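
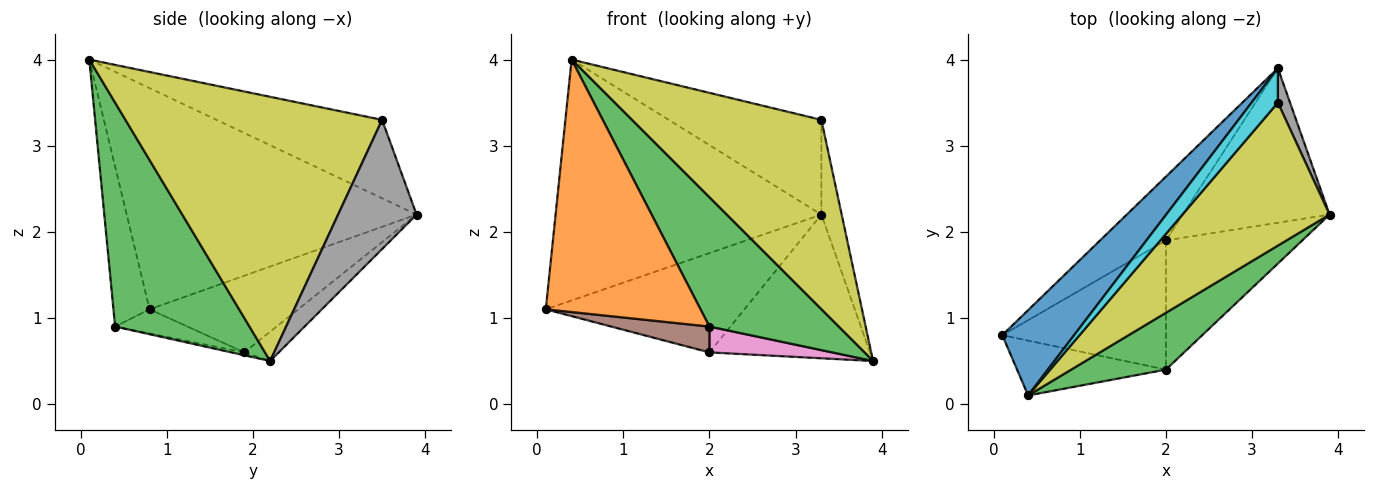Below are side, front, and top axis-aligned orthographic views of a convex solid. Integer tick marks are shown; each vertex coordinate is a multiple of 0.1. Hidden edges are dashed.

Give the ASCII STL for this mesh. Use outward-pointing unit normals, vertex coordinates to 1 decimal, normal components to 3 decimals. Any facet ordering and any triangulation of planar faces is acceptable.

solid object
 facet normal -0.717 0.657 0.233
  outer loop
   vertex 0.4 0.1 4.0
   vertex 3.3 3.9 2.2
   vertex 0.1 0.8 1.1
  endloop
 endfacet
 facet normal -0.222 -0.953 -0.207
  outer loop
   vertex 2.0 0.4 0.9
   vertex 0.4 0.1 4.0
   vertex 0.1 0.8 1.1
  endloop
 endfacet
 facet normal 0.689 -0.663 0.292
  outer loop
   vertex 2.0 0.4 0.9
   vertex 3.9 2.2 0.5
   vertex 0.4 0.1 4.0
  endloop
 endfacet
 facet normal -0.533 0.712 -0.457
  outer loop
   vertex 2.0 1.9 0.6
   vertex 0.1 0.8 1.1
   vertex 3.3 3.9 2.2
  endloop
 endfacet
 facet normal -0.145 0.674 -0.725
  outer loop
   vertex 2.0 1.9 0.6
   vertex 3.3 3.9 2.2
   vertex 3.9 2.2 0.5
  endloop
 endfacet
 facet normal -0.143 -0.194 -0.970
  outer loop
   vertex 2.0 1.9 0.6
   vertex 2.0 0.4 0.9
   vertex 0.1 0.8 1.1
  endloop
 endfacet
 facet normal -0.021 -0.196 -0.980
  outer loop
   vertex 2.0 1.9 0.6
   vertex 3.9 2.2 0.5
   vertex 2.0 0.4 0.9
  endloop
 endfacet
 facet normal 0.964 0.250 0.091
  outer loop
   vertex 3.3 3.5 3.3
   vertex 3.9 2.2 0.5
   vertex 3.3 3.9 2.2
  endloop
 endfacet
 facet normal 0.734 -0.542 0.409
  outer loop
   vertex 3.3 3.5 3.3
   vertex 0.4 0.1 4.0
   vertex 3.9 2.2 0.5
  endloop
 endfacet
 facet normal -0.714 0.658 0.239
  outer loop
   vertex 3.3 3.5 3.3
   vertex 3.3 3.9 2.2
   vertex 0.4 0.1 4.0
  endloop
 endfacet
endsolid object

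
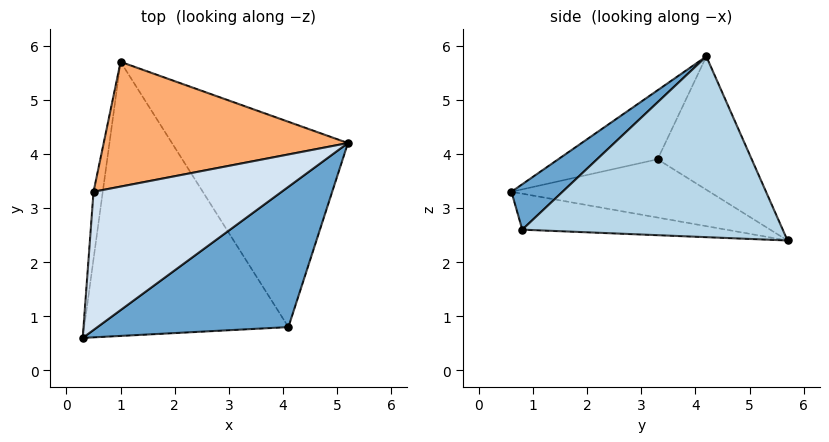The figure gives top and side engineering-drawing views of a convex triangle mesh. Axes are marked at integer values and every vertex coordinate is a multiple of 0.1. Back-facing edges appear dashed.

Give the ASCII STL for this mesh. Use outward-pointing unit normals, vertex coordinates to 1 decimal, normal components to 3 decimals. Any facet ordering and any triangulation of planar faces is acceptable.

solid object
 facet normal 0.164 -0.704 0.691
  outer loop
   vertex 4.1 0.8 2.6
   vertex 5.2 4.2 5.8
   vertex 0.3 0.6 3.3
  endloop
 endfacet
 facet normal -0.172 -0.148 -0.974
  outer loop
   vertex 4.1 0.8 2.6
   vertex 0.3 0.6 3.3
   vertex 1.0 5.7 2.4
  endloop
 endfacet
 facet normal 0.659 0.391 -0.642
  outer loop
   vertex 4.1 0.8 2.6
   vertex 1.0 5.7 2.4
   vertex 5.2 4.2 5.8
  endloop
 endfacet
 facet normal -0.339 -0.180 0.923
  outer loop
   vertex 0.5 3.3 3.9
   vertex 0.3 0.6 3.3
   vertex 5.2 4.2 5.8
  endloop
 endfacet
 facet normal -0.982 0.107 -0.156
  outer loop
   vertex 0.5 3.3 3.9
   vertex 1.0 5.7 2.4
   vertex 0.3 0.6 3.3
  endloop
 endfacet
 facet normal -0.402 0.544 0.737
  outer loop
   vertex 0.5 3.3 3.9
   vertex 5.2 4.2 5.8
   vertex 1.0 5.7 2.4
  endloop
 endfacet
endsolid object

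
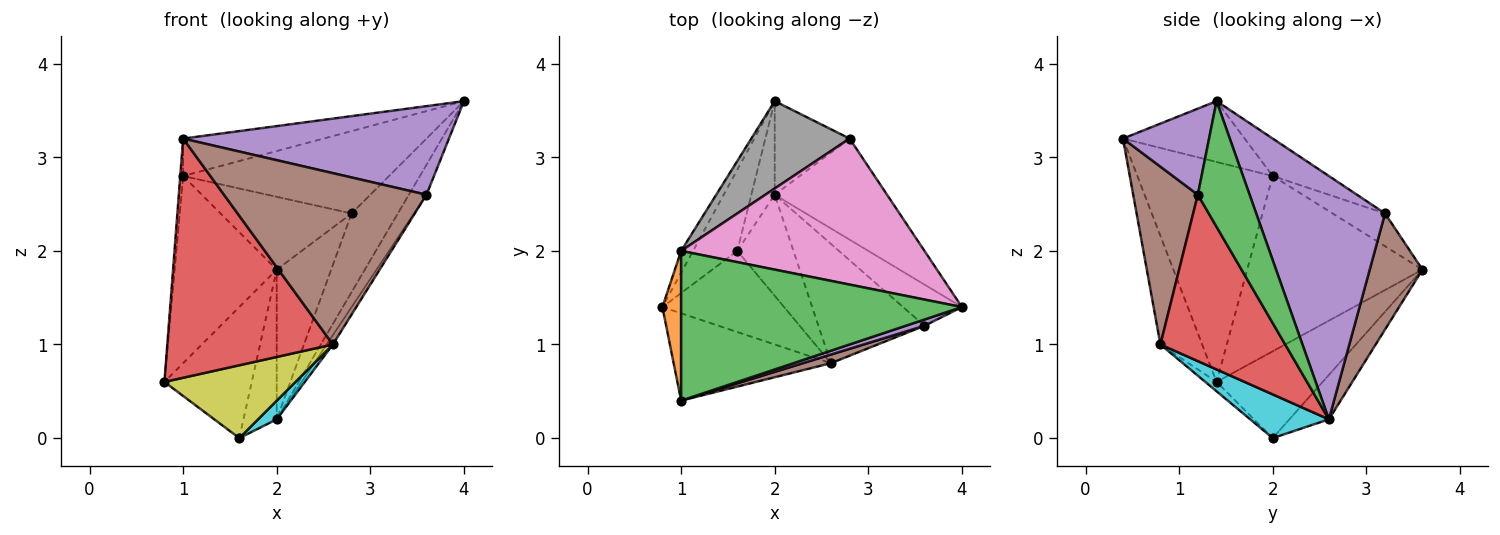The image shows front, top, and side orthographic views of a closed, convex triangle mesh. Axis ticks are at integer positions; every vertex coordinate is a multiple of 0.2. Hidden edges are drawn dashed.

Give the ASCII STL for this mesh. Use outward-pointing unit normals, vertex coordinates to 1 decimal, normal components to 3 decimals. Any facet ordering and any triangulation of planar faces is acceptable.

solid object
 facet normal -0.863 0.502 -0.059
  outer loop
   vertex 1.0 2.0 2.8
   vertex 2.0 3.6 1.8
   vertex 0.8 1.4 0.6
  endloop
 endfacet
 facet normal -0.996 0.021 0.085
  outer loop
   vertex 1.0 2.0 2.8
   vertex 0.8 1.4 0.6
   vertex 1.0 0.4 3.2
  endloop
 endfacet
 facet normal -0.206 0.237 0.949
  outer loop
   vertex 1.0 2.0 2.8
   vertex 1.0 0.4 3.2
   vertex 4.0 1.4 3.6
  endloop
 endfacet
 facet normal -0.230 -0.914 -0.334
  outer loop
   vertex 2.6 0.8 1.0
   vertex 1.0 0.4 3.2
   vertex 0.8 1.4 0.6
  endloop
 endfacet
 facet normal 0.863 0.310 -0.398
  outer loop
   vertex 2.8 3.2 2.4
   vertex 4.0 1.4 3.6
   vertex 2.0 2.6 0.2
  endloop
 endfacet
 facet normal 0.635 0.655 -0.410
  outer loop
   vertex 2.8 3.2 2.4
   vertex 2.0 2.6 0.2
   vertex 2.0 3.6 1.8
  endloop
 endfacet
 facet normal -0.133 0.487 0.863
  outer loop
   vertex 2.8 3.2 2.4
   vertex 1.0 2.0 2.8
   vertex 4.0 1.4 3.6
  endloop
 endfacet
 facet normal -0.248 0.620 0.744
  outer loop
   vertex 2.8 3.2 2.4
   vertex 2.0 3.6 1.8
   vertex 1.0 2.0 2.8
  endloop
 endfacet
 facet normal -0.057 -0.667 -0.743
  outer loop
   vertex 1.6 2.0 0.0
   vertex 2.6 0.8 1.0
   vertex 0.8 1.4 0.6
  endloop
 endfacet
 facet normal 0.607 -0.145 -0.781
  outer loop
   vertex 1.6 2.0 0.0
   vertex 2.0 2.6 0.2
   vertex 2.6 0.8 1.0
  endloop
 endfacet
 facet normal -0.718 0.592 -0.366
  outer loop
   vertex 1.6 2.0 0.0
   vertex 0.8 1.4 0.6
   vertex 2.0 3.6 1.8
  endloop
 endfacet
 facet normal -0.710 0.598 -0.373
  outer loop
   vertex 1.6 2.0 0.0
   vertex 2.0 3.6 1.8
   vertex 2.0 2.6 0.2
  endloop
 endfacet
 facet normal 0.865 0.295 -0.405
  outer loop
   vertex 3.6 1.2 2.6
   vertex 2.0 2.6 0.2
   vertex 4.0 1.4 3.6
  endloop
 endfacet
 facet normal 0.842 0.042 -0.537
  outer loop
   vertex 3.6 1.2 2.6
   vertex 2.6 0.8 1.0
   vertex 2.0 2.6 0.2
  endloop
 endfacet
 facet normal 0.307 -0.949 0.067
  outer loop
   vertex 3.6 1.2 2.6
   vertex 4.0 1.4 3.6
   vertex 1.0 0.4 3.2
  endloop
 endfacet
 facet normal 0.304 -0.952 0.048
  outer loop
   vertex 3.6 1.2 2.6
   vertex 1.0 0.4 3.2
   vertex 2.6 0.8 1.0
  endloop
 endfacet
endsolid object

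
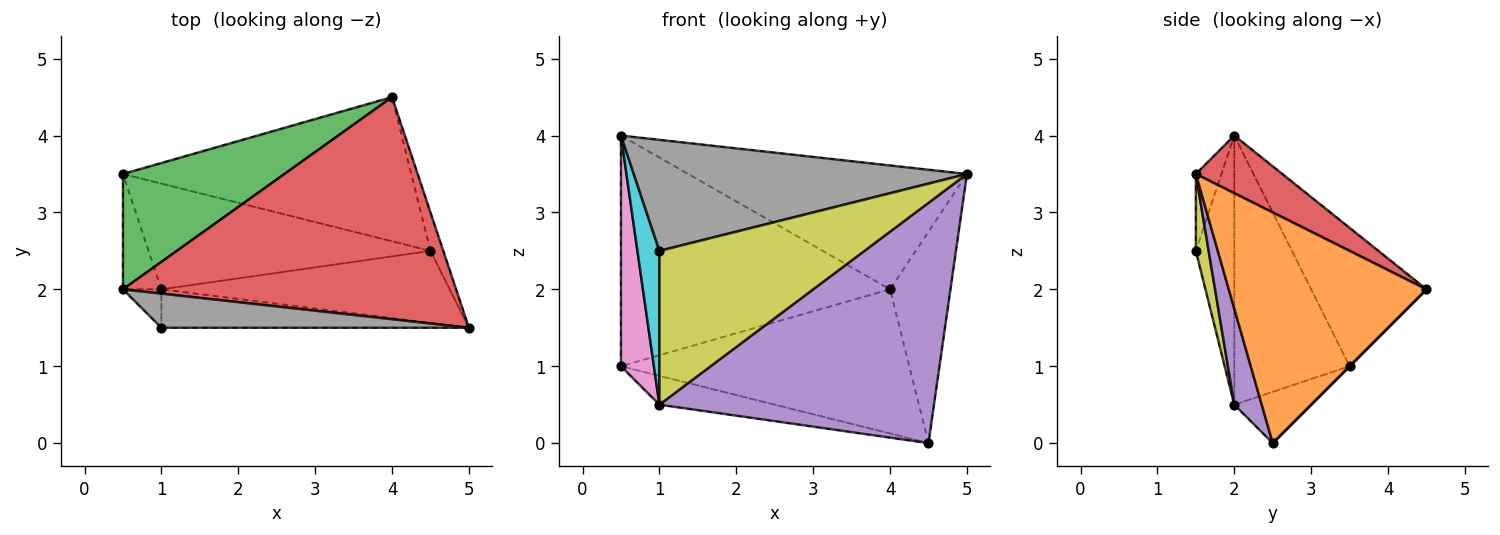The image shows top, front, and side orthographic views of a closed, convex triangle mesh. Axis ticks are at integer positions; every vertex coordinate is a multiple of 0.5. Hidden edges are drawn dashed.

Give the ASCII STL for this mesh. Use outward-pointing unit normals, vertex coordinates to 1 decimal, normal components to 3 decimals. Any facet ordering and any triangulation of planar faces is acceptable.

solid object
 facet normal 0.000 0.707 -0.707
  outer loop
   vertex 4.5 2.5 0.0
   vertex 0.5 3.5 1.0
   vertex 4.0 4.5 2.0
  endloop
 endfacet
 facet normal 0.955 0.292 -0.053
  outer loop
   vertex 4.5 2.5 0.0
   vertex 4.0 4.5 2.0
   vertex 5.0 1.5 3.5
  endloop
 endfacet
 facet normal -0.358 0.835 0.418
  outer loop
   vertex 0.5 2.0 4.0
   vertex 4.0 4.5 2.0
   vertex 0.5 3.5 1.0
  endloop
 endfacet
 facet normal 0.149 0.482 0.864
  outer loop
   vertex 0.5 2.0 4.0
   vertex 5.0 1.5 3.5
   vertex 4.0 4.5 2.0
  endloop
 endfacet
 facet normal 0.095 -0.953 -0.286
  outer loop
   vertex 1.0 2.0 0.5
   vertex 4.5 2.5 0.0
   vertex 5.0 1.5 3.5
  endloop
 endfacet
 facet normal -0.173 0.259 -0.950
  outer loop
   vertex 1.0 2.0 0.5
   vertex 0.5 3.5 1.0
   vertex 4.5 2.5 0.0
  endloop
 endfacet
 facet normal -0.953 -0.272 -0.136
  outer loop
   vertex 1.0 2.0 0.5
   vertex 0.5 2.0 4.0
   vertex 0.5 3.5 1.0
  endloop
 endfacet
 facet normal -0.073 -0.953 0.293
  outer loop
   vertex 1.0 1.5 2.5
   vertex 5.0 1.5 3.5
   vertex 0.5 2.0 4.0
  endloop
 endfacet
 facet normal 0.061 -0.968 -0.242
  outer loop
   vertex 1.0 1.5 2.5
   vertex 1.0 2.0 0.5
   vertex 5.0 1.5 3.5
  endloop
 endfacet
 facet normal -0.862 -0.492 -0.123
  outer loop
   vertex 1.0 1.5 2.5
   vertex 0.5 2.0 4.0
   vertex 1.0 2.0 0.5
  endloop
 endfacet
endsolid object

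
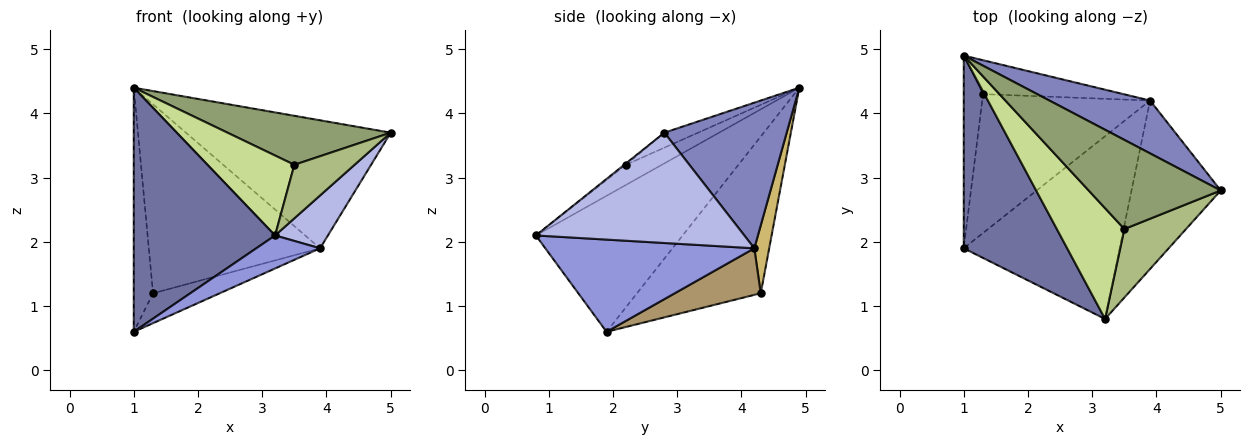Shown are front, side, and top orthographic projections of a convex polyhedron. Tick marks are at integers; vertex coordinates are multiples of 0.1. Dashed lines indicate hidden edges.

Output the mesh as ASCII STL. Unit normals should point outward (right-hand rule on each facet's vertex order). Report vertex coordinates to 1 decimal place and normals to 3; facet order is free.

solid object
 facet normal -0.632 -0.608 0.480
  outer loop
   vertex 3.2 0.8 2.1
   vertex 1.0 4.9 4.4
   vertex 1.0 1.9 0.6
  endloop
 endfacet
 facet normal 0.483 0.809 0.334
  outer loop
   vertex 3.9 4.2 1.9
   vertex 1.0 4.9 4.4
   vertex 5.0 2.8 3.7
  endloop
 endfacet
 facet normal 0.503 -0.154 -0.850
  outer loop
   vertex 3.9 4.2 1.9
   vertex 3.2 0.8 2.1
   vertex 1.0 1.9 0.6
  endloop
 endfacet
 facet normal 0.763 -0.193 -0.617
  outer loop
   vertex 3.9 4.2 1.9
   vertex 5.0 2.8 3.7
   vertex 3.2 0.8 2.1
  endloop
 endfacet
 facet normal -0.099 -0.479 0.872
  outer loop
   vertex 3.5 2.2 3.2
   vertex 5.0 2.8 3.7
   vertex 1.0 4.9 4.4
  endloop
 endfacet
 facet normal -0.016 -0.616 0.788
  outer loop
   vertex 3.5 2.2 3.2
   vertex 3.2 0.8 2.1
   vertex 5.0 2.8 3.7
  endloop
 endfacet
 facet normal -0.236 -0.569 0.788
  outer loop
   vertex 3.5 2.2 3.2
   vertex 1.0 4.9 4.4
   vertex 3.2 0.8 2.1
  endloop
 endfacet
 facet normal -0.981 0.153 -0.121
  outer loop
   vertex 1.3 4.3 1.2
   vertex 1.0 1.9 0.6
   vertex 1.0 4.9 4.4
  endloop
 endfacet
 facet normal 0.262 0.203 -0.943
  outer loop
   vertex 1.3 4.3 1.2
   vertex 3.9 4.2 1.9
   vertex 1.0 1.9 0.6
  endloop
 endfacet
 facet normal 0.085 0.981 -0.176
  outer loop
   vertex 1.3 4.3 1.2
   vertex 1.0 4.9 4.4
   vertex 3.9 4.2 1.9
  endloop
 endfacet
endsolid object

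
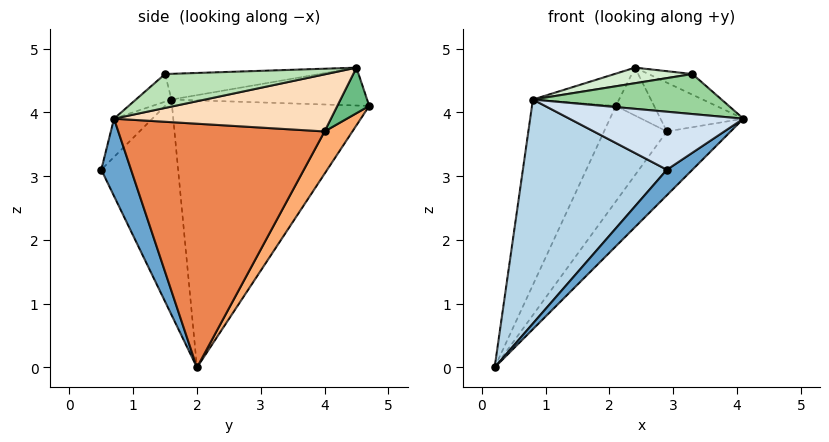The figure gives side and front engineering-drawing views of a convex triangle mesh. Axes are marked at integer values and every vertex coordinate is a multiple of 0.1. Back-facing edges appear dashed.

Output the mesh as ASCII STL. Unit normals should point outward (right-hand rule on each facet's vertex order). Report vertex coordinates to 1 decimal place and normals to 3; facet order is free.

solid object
 facet normal 0.543 -0.466 -0.699
  outer loop
   vertex 2.9 0.5 3.1
   vertex 0.2 2.0 0.0
   vertex 4.1 0.7 3.9
  endloop
 endfacet
 facet normal -0.907 0.386 0.166
  outer loop
   vertex 0.8 1.6 4.2
   vertex 2.1 4.7 4.1
   vertex 0.2 2.0 0.0
  endloop
 endfacet
 facet normal -0.471 -0.882 -0.017
  outer loop
   vertex 0.8 1.6 4.2
   vertex 0.2 2.0 0.0
   vertex 2.9 0.5 3.1
  endloop
 endfacet
 facet normal -0.187 -0.850 0.493
  outer loop
   vertex 0.8 1.6 4.2
   vertex 2.9 0.5 3.1
   vertex 4.1 0.7 3.9
  endloop
 endfacet
 facet normal 0.725 0.224 -0.651
  outer loop
   vertex 2.9 4.0 3.7
   vertex 4.1 0.7 3.9
   vertex 0.2 2.0 0.0
  endloop
 endfacet
 facet normal 0.318 0.717 -0.620
  outer loop
   vertex 2.9 4.0 3.7
   vertex 0.2 2.0 0.0
   vertex 2.1 4.7 4.1
  endloop
 endfacet
 facet normal -0.788 0.347 0.509
  outer loop
   vertex 2.4 4.5 4.7
   vertex 2.1 4.7 4.1
   vertex 0.8 1.6 4.2
  endloop
 endfacet
 facet normal 0.897 0.343 0.277
  outer loop
   vertex 2.4 4.5 4.7
   vertex 4.1 0.7 3.9
   vertex 2.9 4.0 3.7
  endloop
 endfacet
 facet normal 0.639 0.767 -0.064
  outer loop
   vertex 2.4 4.5 4.7
   vertex 2.9 4.0 3.7
   vertex 2.1 4.7 4.1
  endloop
 endfacet
 facet normal -0.137 -0.726 0.674
  outer loop
   vertex 3.3 1.5 4.6
   vertex 0.8 1.6 4.2
   vertex 4.1 0.7 3.9
  endloop
 endfacet
 facet normal 0.753 0.205 0.626
  outer loop
   vertex 3.3 1.5 4.6
   vertex 4.1 0.7 3.9
   vertex 2.4 4.5 4.7
  endloop
 endfacet
 facet normal -0.161 -0.081 0.984
  outer loop
   vertex 3.3 1.5 4.6
   vertex 2.4 4.5 4.7
   vertex 0.8 1.6 4.2
  endloop
 endfacet
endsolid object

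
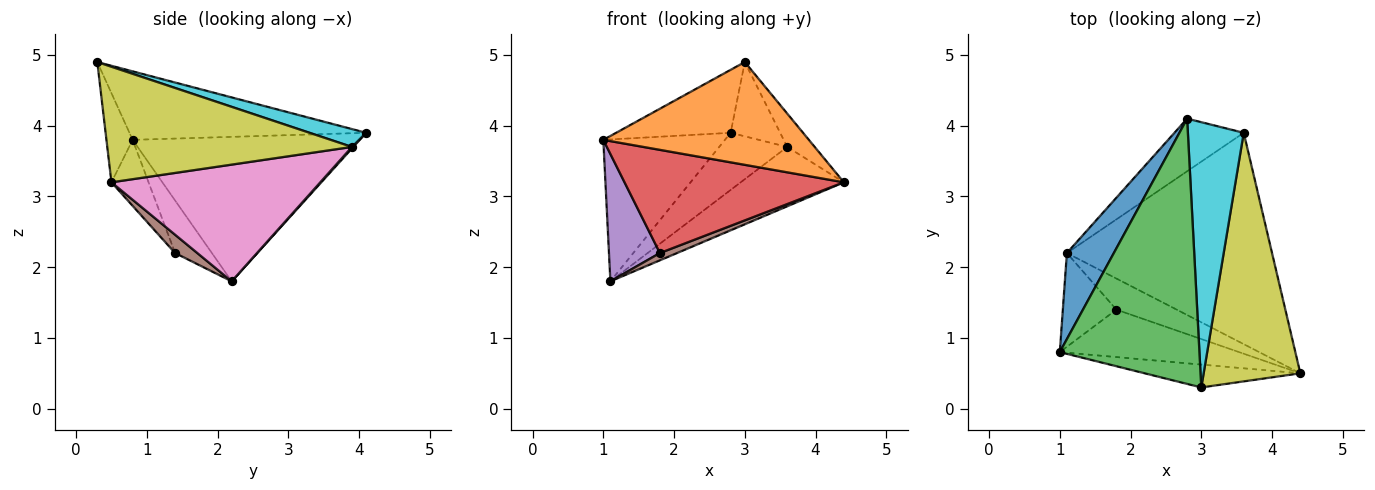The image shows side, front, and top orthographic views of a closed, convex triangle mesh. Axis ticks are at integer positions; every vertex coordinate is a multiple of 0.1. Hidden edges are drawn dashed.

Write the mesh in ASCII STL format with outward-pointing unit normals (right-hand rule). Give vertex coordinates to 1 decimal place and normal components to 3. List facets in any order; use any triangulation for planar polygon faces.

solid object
 facet normal -0.847 0.454 0.275
  outer loop
   vertex 1.1 2.2 1.8
   vertex 1.0 0.8 3.8
   vertex 2.8 4.1 3.9
  endloop
 endfacet
 facet normal -0.124 -0.969 -0.216
  outer loop
   vertex 3.0 0.3 4.9
   vertex 1.0 0.8 3.8
   vertex 4.4 0.5 3.2
  endloop
 endfacet
 facet normal -0.431 0.208 0.878
  outer loop
   vertex 3.0 0.3 4.9
   vertex 2.8 4.1 3.9
   vertex 1.0 0.8 3.8
  endloop
 endfacet
 facet normal -0.152 -0.898 -0.413
  outer loop
   vertex 1.8 1.4 2.2
   vertex 4.4 0.5 3.2
   vertex 1.0 0.8 3.8
  endloop
 endfacet
 facet normal -0.503 -0.696 -0.512
  outer loop
   vertex 1.8 1.4 2.2
   vertex 1.0 0.8 3.8
   vertex 1.1 2.2 1.8
  endloop
 endfacet
 facet normal 0.283 -0.219 -0.934
  outer loop
   vertex 1.8 1.4 2.2
   vertex 1.1 2.2 1.8
   vertex 4.4 0.5 3.2
  endloop
 endfacet
 facet normal 0.480 0.237 -0.844
  outer loop
   vertex 3.6 3.9 3.7
   vertex 4.4 0.5 3.2
   vertex 1.1 2.2 1.8
  endloop
 endfacet
 facet normal 0.015 0.736 -0.677
  outer loop
   vertex 3.6 3.9 3.7
   vertex 1.1 2.2 1.8
   vertex 2.8 4.1 3.9
  endloop
 endfacet
 facet normal 0.764 0.086 0.639
  outer loop
   vertex 3.6 3.9 3.7
   vertex 3.0 0.3 4.9
   vertex 4.4 0.5 3.2
  endloop
 endfacet
 facet normal 0.294 0.258 0.920
  outer loop
   vertex 3.6 3.9 3.7
   vertex 2.8 4.1 3.9
   vertex 3.0 0.3 4.9
  endloop
 endfacet
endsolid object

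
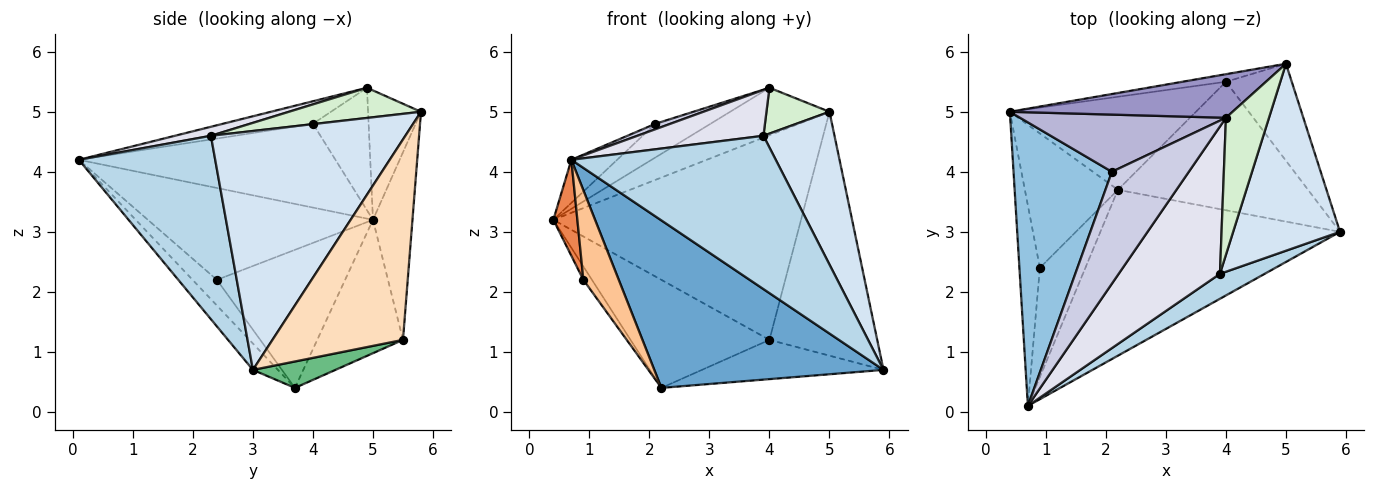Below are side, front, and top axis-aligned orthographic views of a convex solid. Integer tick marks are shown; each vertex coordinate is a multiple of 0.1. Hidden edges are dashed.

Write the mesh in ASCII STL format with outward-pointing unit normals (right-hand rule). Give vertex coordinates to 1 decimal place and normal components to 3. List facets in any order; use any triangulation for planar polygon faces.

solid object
 facet normal -0.077 -0.708 -0.702
  outer loop
   vertex 2.2 3.7 0.4
   vertex 5.9 3.0 0.7
   vertex 0.7 0.1 4.2
  endloop
 endfacet
 facet normal -0.644 0.115 0.756
  outer loop
   vertex 2.1 4.0 4.8
   vertex 0.4 5.0 3.2
   vertex 0.7 0.1 4.2
  endloop
 endfacet
 facet normal 0.550 -0.824 0.134
  outer loop
   vertex 3.9 2.3 4.6
   vertex 0.7 0.1 4.2
   vertex 5.9 3.0 0.7
  endloop
 endfacet
 facet normal 0.866 -0.316 0.387
  outer loop
   vertex 3.9 2.3 4.6
   vertex 5.9 3.0 0.7
   vertex 5.0 5.8 5.0
  endloop
 endfacet
 facet normal -0.971 -0.104 -0.216
  outer loop
   vertex 0.9 2.4 2.2
   vertex 0.7 0.1 4.2
   vertex 0.4 5.0 3.2
  endloop
 endfacet
 facet normal -0.828 0.055 -0.558
  outer loop
   vertex 0.9 2.4 2.2
   vertex 0.4 5.0 3.2
   vertex 2.2 3.7 0.4
  endloop
 endfacet
 facet normal -0.400 -0.581 -0.709
  outer loop
   vertex 0.9 2.4 2.2
   vertex 2.2 3.7 0.4
   vertex 0.7 0.1 4.2
  endloop
 endfacet
 facet normal 0.748 0.617 -0.245
  outer loop
   vertex 4.0 5.5 1.2
   vertex 5.0 5.8 5.0
   vertex 5.9 3.0 0.7
  endloop
 endfacet
 facet normal 0.132 0.290 -0.948
  outer loop
   vertex 4.0 5.5 1.2
   vertex 5.9 3.0 0.7
   vertex 2.2 3.7 0.4
  endloop
 endfacet
 facet normal -0.157 0.987 -0.037
  outer loop
   vertex 4.0 5.5 1.2
   vertex 0.4 5.0 3.2
   vertex 5.0 5.8 5.0
  endloop
 endfacet
 facet normal -0.424 0.686 -0.591
  outer loop
   vertex 4.0 5.5 1.2
   vertex 2.2 3.7 0.4
   vertex 0.4 5.0 3.2
  endloop
 endfacet
 facet normal 0.554 -0.264 0.790
  outer loop
   vertex 4.0 4.9 5.4
   vertex 3.9 2.3 4.6
   vertex 5.0 5.8 5.0
  endloop
 endfacet
 facet normal -0.366 0.686 0.629
  outer loop
   vertex 4.0 4.9 5.4
   vertex 5.0 5.8 5.0
   vertex 0.4 5.0 3.2
  endloop
 endfacet
 facet normal -0.456 0.452 0.767
  outer loop
   vertex 4.0 4.9 5.4
   vertex 0.4 5.0 3.2
   vertex 2.1 4.0 4.8
  endloop
 endfacet
 facet normal -0.281 -0.047 0.959
  outer loop
   vertex 4.0 4.9 5.4
   vertex 2.1 4.0 4.8
   vertex 0.7 0.1 4.2
  endloop
 endfacet
 facet normal 0.085 -0.296 0.951
  outer loop
   vertex 4.0 4.9 5.4
   vertex 0.7 0.1 4.2
   vertex 3.9 2.3 4.6
  endloop
 endfacet
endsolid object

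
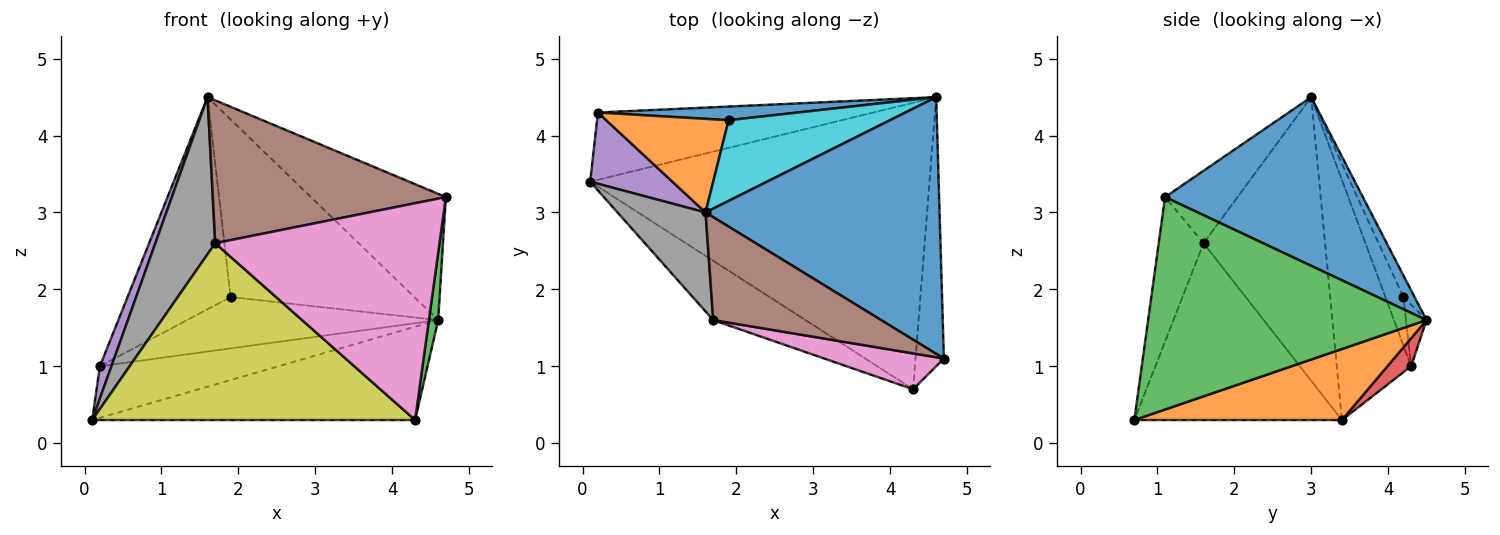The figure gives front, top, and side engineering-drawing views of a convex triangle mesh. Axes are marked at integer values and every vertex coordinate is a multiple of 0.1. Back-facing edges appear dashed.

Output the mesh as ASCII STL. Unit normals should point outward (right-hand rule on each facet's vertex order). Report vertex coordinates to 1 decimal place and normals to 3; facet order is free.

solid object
 facet normal 0.543 0.371 0.753
  outer loop
   vertex 1.6 3.0 4.5
   vertex 4.7 1.1 3.2
   vertex 4.6 4.5 1.6
  endloop
 endfacet
 facet normal 0.195 0.304 -0.933
  outer loop
   vertex 4.3 0.7 0.3
   vertex 0.1 3.4 0.3
   vertex 4.6 4.5 1.6
  endloop
 endfacet
 facet normal 0.991 -0.033 -0.132
  outer loop
   vertex 4.3 0.7 0.3
   vertex 4.6 4.5 1.6
   vertex 4.7 1.1 3.2
  endloop
 endfacet
 facet normal 0.080 0.606 -0.791
  outer loop
   vertex 0.2 4.3 1.0
   vertex 4.6 4.5 1.6
   vertex 0.1 3.4 0.3
  endloop
 endfacet
 facet normal -0.936 -0.145 0.320
  outer loop
   vertex 0.2 4.3 1.0
   vertex 0.1 3.4 0.3
   vertex 1.6 3.0 4.5
  endloop
 endfacet
 facet normal -0.244 -0.787 0.567
  outer loop
   vertex 1.7 1.6 2.6
   vertex 4.7 1.1 3.2
   vertex 1.6 3.0 4.5
  endloop
 endfacet
 facet normal -0.193 -0.968 0.160
  outer loop
   vertex 1.7 1.6 2.6
   vertex 4.3 0.7 0.3
   vertex 4.7 1.1 3.2
  endloop
 endfacet
 facet normal -0.864 -0.426 0.268
  outer loop
   vertex 1.7 1.6 2.6
   vertex 1.6 3.0 4.5
   vertex 0.1 3.4 0.3
  endloop
 endfacet
 facet normal -0.520 -0.810 -0.272
  outer loop
   vertex 1.7 1.6 2.6
   vertex 0.1 3.4 0.3
   vertex 4.3 0.7 0.3
  endloop
 endfacet
 facet normal -0.055 0.909 0.413
  outer loop
   vertex 1.9 4.2 1.9
   vertex 1.6 3.0 4.5
   vertex 4.6 4.5 1.6
  endloop
 endfacet
 facet normal -0.079 0.964 0.256
  outer loop
   vertex 1.9 4.2 1.9
   vertex 4.6 4.5 1.6
   vertex 0.2 4.3 1.0
  endloop
 endfacet
 facet normal -0.158 0.903 0.399
  outer loop
   vertex 1.9 4.2 1.9
   vertex 0.2 4.3 1.0
   vertex 1.6 3.0 4.5
  endloop
 endfacet
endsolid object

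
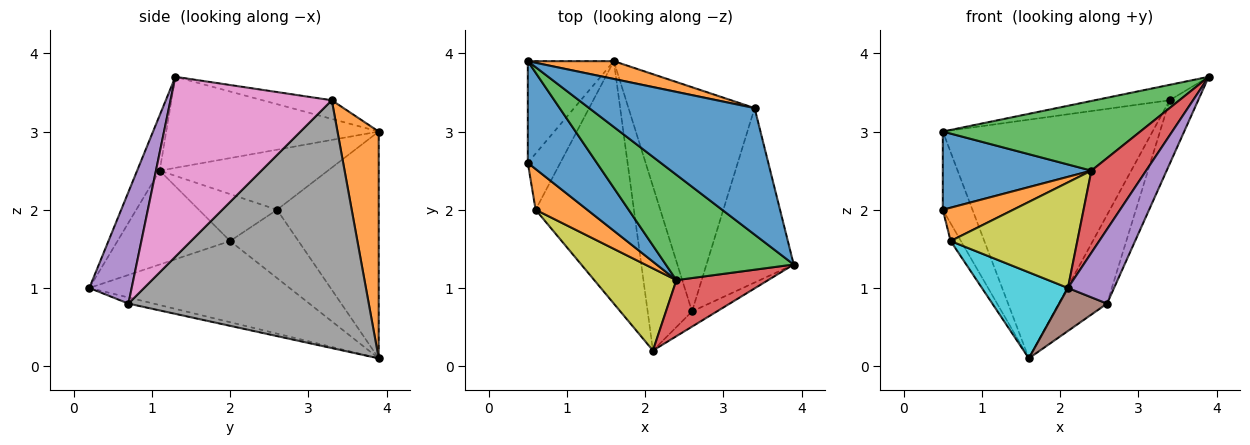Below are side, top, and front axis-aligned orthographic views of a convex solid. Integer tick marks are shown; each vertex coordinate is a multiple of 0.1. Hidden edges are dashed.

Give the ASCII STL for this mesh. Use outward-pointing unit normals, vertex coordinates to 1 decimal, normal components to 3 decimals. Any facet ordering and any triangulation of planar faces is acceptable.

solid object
 facet normal -0.111 0.120 0.987
  outer loop
   vertex 3.4 3.3 3.4
   vertex 0.5 3.9 3.0
   vertex 3.9 1.3 3.7
  endloop
 endfacet
 facet normal 0.192 0.979 0.073
  outer loop
   vertex 3.4 3.3 3.4
   vertex 1.6 3.9 0.1
   vertex 0.5 3.9 3.0
  endloop
 endfacet
 facet normal -0.510 -0.474 0.717
  outer loop
   vertex 2.4 1.1 2.5
   vertex 3.9 1.3 3.7
   vertex 0.5 3.9 3.0
  endloop
 endfacet
 facet normal -0.323 -0.782 0.534
  outer loop
   vertex 2.4 1.1 2.5
   vertex 2.1 0.2 1.0
   vertex 3.9 1.3 3.7
  endloop
 endfacet
 facet normal 0.669 -0.728 -0.149
  outer loop
   vertex 2.6 0.7 0.8
   vertex 3.9 1.3 3.7
   vertex 2.1 0.2 1.0
  endloop
 endfacet
 facet normal -0.132 -0.251 -0.959
  outer loop
   vertex 2.6 0.7 0.8
   vertex 2.1 0.2 1.0
   vertex 1.6 3.9 0.1
  endloop
 endfacet
 facet normal 0.889 0.158 -0.431
  outer loop
   vertex 2.6 0.7 0.8
   vertex 3.4 3.3 3.4
   vertex 3.9 1.3 3.7
  endloop
 endfacet
 facet normal 0.877 0.176 -0.446
  outer loop
   vertex 2.6 0.7 0.8
   vertex 1.6 3.9 0.1
   vertex 3.4 3.3 3.4
  endloop
 endfacet
 facet normal -0.574 -0.646 0.503
  outer loop
   vertex 0.6 2.0 1.6
   vertex 2.1 0.2 1.0
   vertex 2.4 1.1 2.5
  endloop
 endfacet
 facet normal -0.614 -0.264 -0.744
  outer loop
   vertex 0.6 2.0 1.6
   vertex 1.6 3.9 0.1
   vertex 2.1 0.2 1.0
  endloop
 endfacet
 facet normal -0.568 -0.502 0.652
  outer loop
   vertex 0.5 2.6 2.0
   vertex 2.4 1.1 2.5
   vertex 0.5 3.9 3.0
  endloop
 endfacet
 facet normal -0.575 -0.518 0.633
  outer loop
   vertex 0.5 2.6 2.0
   vertex 0.6 2.0 1.6
   vertex 2.4 1.1 2.5
  endloop
 endfacet
 facet normal -0.902 0.263 -0.342
  outer loop
   vertex 0.5 2.6 2.0
   vertex 0.5 3.9 3.0
   vertex 1.6 3.9 0.1
  endloop
 endfacet
 facet normal -0.895 0.135 -0.426
  outer loop
   vertex 0.5 2.6 2.0
   vertex 1.6 3.9 0.1
   vertex 0.6 2.0 1.6
  endloop
 endfacet
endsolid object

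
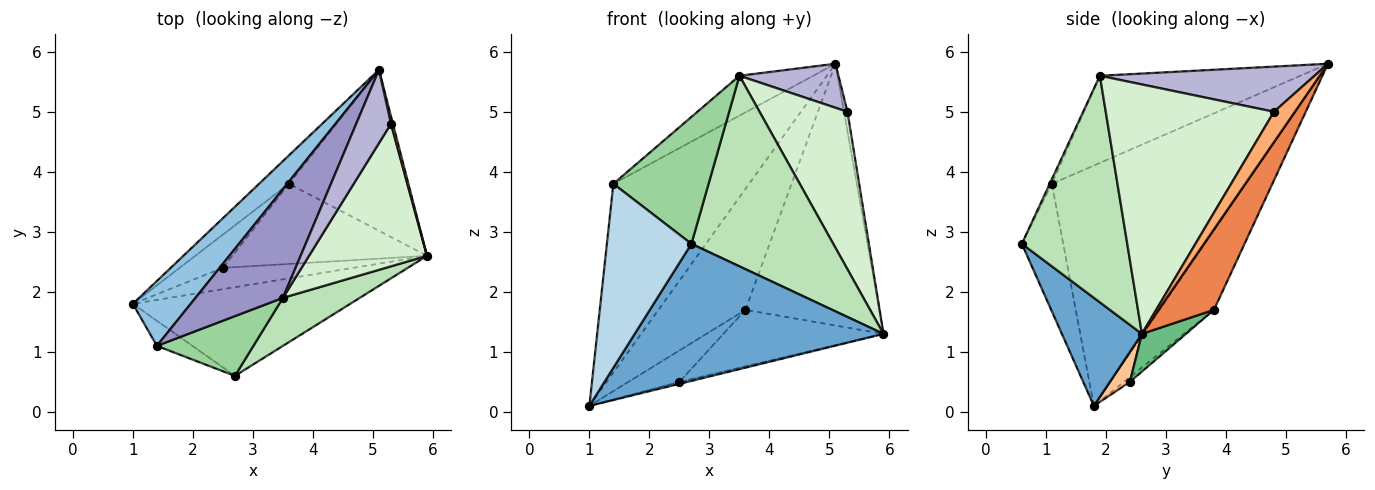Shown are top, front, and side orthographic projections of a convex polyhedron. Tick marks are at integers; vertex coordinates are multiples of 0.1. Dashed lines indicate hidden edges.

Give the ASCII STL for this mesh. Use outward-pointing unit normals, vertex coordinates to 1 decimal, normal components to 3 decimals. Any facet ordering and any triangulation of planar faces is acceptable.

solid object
 facet normal 0.261 -0.811 -0.524
  outer loop
   vertex 2.7 0.6 2.8
   vertex 1.0 1.8 0.1
   vertex 5.9 2.6 1.3
  endloop
 endfacet
 facet normal -0.804 0.563 0.193
  outer loop
   vertex 1.4 1.1 3.8
   vertex 5.1 5.7 5.8
   vertex 1.0 1.8 0.1
  endloop
 endfacet
 facet normal -0.436 -0.892 -0.121
  outer loop
   vertex 1.4 1.1 3.8
   vertex 1.0 1.8 0.1
   vertex 2.7 0.6 2.8
  endloop
 endfacet
 facet normal -0.520 0.832 -0.195
  outer loop
   vertex 3.6 3.8 1.7
   vertex 1.0 1.8 0.1
   vertex 5.1 5.7 5.8
  endloop
 endfacet
 facet normal 0.333 0.803 -0.494
  outer loop
   vertex 3.6 3.8 1.7
   vertex 5.1 5.7 5.8
   vertex 5.9 2.6 1.3
  endloop
 endfacet
 facet normal 0.985 0.163 0.063
  outer loop
   vertex 5.3 4.8 5.0
   vertex 5.9 2.6 1.3
   vertex 5.1 5.7 5.8
  endloop
 endfacet
 facet normal 0.223 0.089 -0.971
  outer loop
   vertex 2.5 2.4 0.5
   vertex 5.9 2.6 1.3
   vertex 1.0 1.8 0.1
  endloop
 endfacet
 facet normal -0.081 0.684 -0.725
  outer loop
   vertex 2.5 2.4 0.5
   vertex 1.0 1.8 0.1
   vertex 3.6 3.8 1.7
  endloop
 endfacet
 facet normal 0.156 0.569 -0.807
  outer loop
   vertex 2.5 2.4 0.5
   vertex 3.6 3.8 1.7
   vertex 5.9 2.6 1.3
  endloop
 endfacet
 facet normal -0.020 -0.905 0.426
  outer loop
   vertex 3.5 1.9 5.6
   vertex 1.4 1.1 3.8
   vertex 2.7 0.6 2.8
  endloop
 endfacet
 facet normal 0.585 -0.787 0.198
  outer loop
   vertex 3.5 1.9 5.6
   vertex 2.7 0.6 2.8
   vertex 5.9 2.6 1.3
  endloop
 endfacet
 facet normal 0.817 -0.427 0.387
  outer loop
   vertex 3.5 1.9 5.6
   vertex 5.9 2.6 1.3
   vertex 5.3 4.8 5.0
  endloop
 endfacet
 facet normal -0.683 0.252 0.685
  outer loop
   vertex 3.5 1.9 5.6
   vertex 5.1 5.7 5.8
   vertex 1.4 1.1 3.8
  endloop
 endfacet
 facet normal 0.744 -0.344 0.573
  outer loop
   vertex 3.5 1.9 5.6
   vertex 5.3 4.8 5.0
   vertex 5.1 5.7 5.8
  endloop
 endfacet
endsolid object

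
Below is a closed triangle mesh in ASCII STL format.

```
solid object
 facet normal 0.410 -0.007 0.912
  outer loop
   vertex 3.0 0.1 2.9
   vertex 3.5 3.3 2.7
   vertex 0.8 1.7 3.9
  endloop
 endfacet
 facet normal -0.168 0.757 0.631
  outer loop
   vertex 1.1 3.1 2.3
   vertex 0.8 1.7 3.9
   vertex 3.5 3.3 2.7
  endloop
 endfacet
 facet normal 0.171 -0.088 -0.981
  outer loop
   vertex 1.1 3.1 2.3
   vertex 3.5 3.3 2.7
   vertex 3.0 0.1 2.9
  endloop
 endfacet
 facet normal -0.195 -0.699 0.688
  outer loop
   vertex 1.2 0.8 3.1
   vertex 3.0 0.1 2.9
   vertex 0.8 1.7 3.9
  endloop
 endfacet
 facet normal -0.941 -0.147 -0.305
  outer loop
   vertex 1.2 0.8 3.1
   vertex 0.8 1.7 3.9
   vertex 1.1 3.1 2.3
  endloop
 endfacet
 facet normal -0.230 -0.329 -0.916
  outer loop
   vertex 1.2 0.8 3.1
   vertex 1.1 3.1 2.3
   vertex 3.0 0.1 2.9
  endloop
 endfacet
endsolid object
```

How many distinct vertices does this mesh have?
5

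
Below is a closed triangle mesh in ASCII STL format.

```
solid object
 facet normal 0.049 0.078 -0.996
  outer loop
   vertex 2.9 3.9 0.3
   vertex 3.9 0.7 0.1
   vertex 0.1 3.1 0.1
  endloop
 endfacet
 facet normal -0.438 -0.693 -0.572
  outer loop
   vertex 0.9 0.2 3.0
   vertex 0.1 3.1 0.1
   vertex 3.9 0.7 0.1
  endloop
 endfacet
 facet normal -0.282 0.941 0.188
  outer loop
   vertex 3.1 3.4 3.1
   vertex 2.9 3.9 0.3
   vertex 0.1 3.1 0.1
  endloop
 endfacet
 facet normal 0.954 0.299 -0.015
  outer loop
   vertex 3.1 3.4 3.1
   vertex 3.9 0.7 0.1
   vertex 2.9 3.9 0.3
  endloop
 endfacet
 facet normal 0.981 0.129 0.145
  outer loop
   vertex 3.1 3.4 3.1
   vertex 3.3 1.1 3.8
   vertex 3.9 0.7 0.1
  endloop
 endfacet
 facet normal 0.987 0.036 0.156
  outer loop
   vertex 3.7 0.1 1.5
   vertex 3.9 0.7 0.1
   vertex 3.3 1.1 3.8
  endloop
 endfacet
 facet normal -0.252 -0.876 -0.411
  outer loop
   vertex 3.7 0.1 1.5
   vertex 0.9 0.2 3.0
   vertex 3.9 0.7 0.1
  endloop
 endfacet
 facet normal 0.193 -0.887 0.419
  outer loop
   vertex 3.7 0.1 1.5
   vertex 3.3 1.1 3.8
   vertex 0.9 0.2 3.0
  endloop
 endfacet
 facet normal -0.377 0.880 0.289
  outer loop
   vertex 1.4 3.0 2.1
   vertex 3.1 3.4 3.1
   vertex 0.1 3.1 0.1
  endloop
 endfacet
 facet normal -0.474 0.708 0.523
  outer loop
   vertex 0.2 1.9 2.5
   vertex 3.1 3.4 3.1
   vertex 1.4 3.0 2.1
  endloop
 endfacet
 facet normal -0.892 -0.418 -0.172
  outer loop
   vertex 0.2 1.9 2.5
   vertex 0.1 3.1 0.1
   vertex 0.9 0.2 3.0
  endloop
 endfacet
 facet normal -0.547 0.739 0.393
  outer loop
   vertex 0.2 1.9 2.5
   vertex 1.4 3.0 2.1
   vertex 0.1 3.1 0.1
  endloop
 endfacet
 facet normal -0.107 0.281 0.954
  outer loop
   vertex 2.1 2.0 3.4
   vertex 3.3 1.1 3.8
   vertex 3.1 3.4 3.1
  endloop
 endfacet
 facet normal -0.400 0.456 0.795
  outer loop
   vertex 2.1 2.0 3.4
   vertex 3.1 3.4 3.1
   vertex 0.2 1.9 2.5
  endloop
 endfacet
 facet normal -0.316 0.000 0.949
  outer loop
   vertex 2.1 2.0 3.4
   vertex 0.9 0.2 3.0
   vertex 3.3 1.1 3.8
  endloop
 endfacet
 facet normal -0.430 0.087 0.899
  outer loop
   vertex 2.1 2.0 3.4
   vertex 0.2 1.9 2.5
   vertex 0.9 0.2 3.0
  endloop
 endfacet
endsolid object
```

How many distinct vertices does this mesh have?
10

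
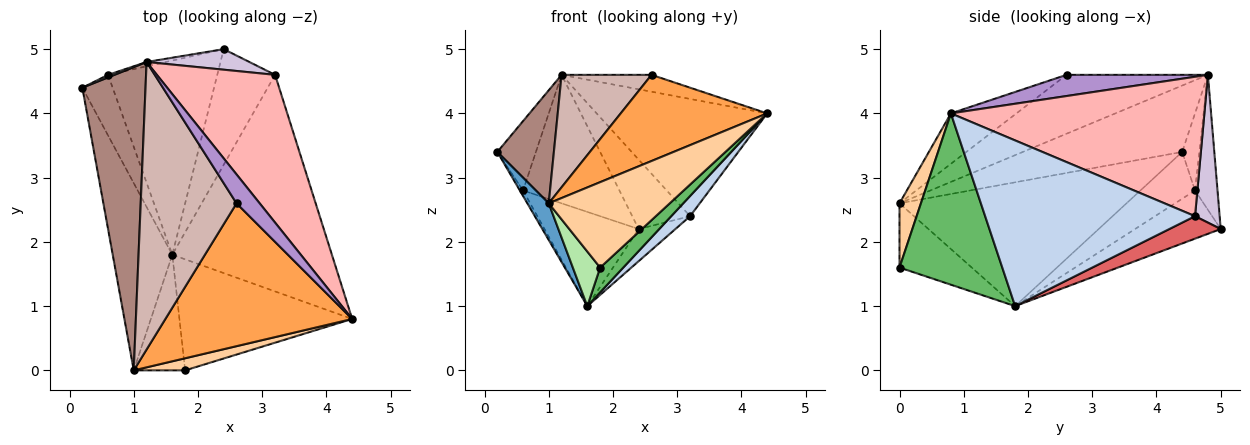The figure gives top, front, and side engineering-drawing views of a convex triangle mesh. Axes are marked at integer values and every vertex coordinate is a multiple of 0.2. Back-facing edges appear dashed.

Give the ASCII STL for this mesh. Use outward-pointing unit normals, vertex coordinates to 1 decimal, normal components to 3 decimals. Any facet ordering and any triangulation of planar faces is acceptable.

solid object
 facet normal -0.898 -0.085 -0.432
  outer loop
   vertex 1.6 1.8 1.0
   vertex 1.0 0.0 2.6
   vertex 0.2 4.4 3.4
  endloop
 endfacet
 facet normal 0.719 -0.065 -0.692
  outer loop
   vertex 3.2 4.6 2.4
   vertex 4.4 0.8 4.0
   vertex 1.6 1.8 1.0
  endloop
 endfacet
 facet normal -0.225 -0.503 0.834
  outer loop
   vertex 2.6 2.6 4.6
   vertex 1.0 0.0 2.6
   vertex 4.4 0.8 4.0
  endloop
 endfacet
 facet normal 0.173 -0.975 0.138
  outer loop
   vertex 1.8 0.0 1.6
   vertex 4.4 0.8 4.0
   vertex 1.0 0.0 2.6
  endloop
 endfacet
 facet normal 0.695 -0.156 -0.701
  outer loop
   vertex 1.8 0.0 1.6
   vertex 1.6 1.8 1.0
   vertex 4.4 0.8 4.0
  endloop
 endfacet
 facet normal -0.749 -0.283 -0.599
  outer loop
   vertex 1.8 0.0 1.6
   vertex 1.0 0.0 2.6
   vertex 1.6 1.8 1.0
  endloop
 endfacet
 facet normal 0.351 0.251 -0.902
  outer loop
   vertex 2.4 5.0 2.2
   vertex 3.2 4.6 2.4
   vertex 1.6 1.8 1.0
  endloop
 endfacet
 facet normal 0.679 0.457 0.575
  outer loop
   vertex 1.2 4.8 4.6
   vertex 4.4 0.8 4.0
   vertex 3.2 4.6 2.4
  endloop
 endfacet
 facet normal 0.621 0.395 0.677
  outer loop
   vertex 1.2 4.8 4.6
   vertex 2.6 2.6 4.6
   vertex 4.4 0.8 4.0
  endloop
 endfacet
 facet normal 0.378 0.888 0.263
  outer loop
   vertex 1.2 4.8 4.6
   vertex 3.2 4.6 2.4
   vertex 2.4 5.0 2.2
  endloop
 endfacet
 facet normal -0.702 -0.249 0.668
  outer loop
   vertex 1.2 4.8 4.6
   vertex 0.2 4.4 3.4
   vertex 1.0 0.0 2.6
  endloop
 endfacet
 facet normal -0.497 -0.316 0.808
  outer loop
   vertex 1.2 4.8 4.6
   vertex 1.0 0.0 2.6
   vertex 2.6 2.6 4.6
  endloop
 endfacet
 facet normal -0.839 0.049 -0.543
  outer loop
   vertex 0.6 4.6 2.8
   vertex 1.6 1.8 1.0
   vertex 0.2 4.4 3.4
  endloop
 endfacet
 facet normal -0.369 0.406 -0.836
  outer loop
   vertex 0.6 4.6 2.8
   vertex 2.4 5.0 2.2
   vertex 1.6 1.8 1.0
  endloop
 endfacet
 facet normal -0.406 0.913 0.034
  outer loop
   vertex 0.6 4.6 2.8
   vertex 0.2 4.4 3.4
   vertex 1.2 4.8 4.6
  endloop
 endfacet
 facet normal -0.227 0.973 -0.032
  outer loop
   vertex 0.6 4.6 2.8
   vertex 1.2 4.8 4.6
   vertex 2.4 5.0 2.2
  endloop
 endfacet
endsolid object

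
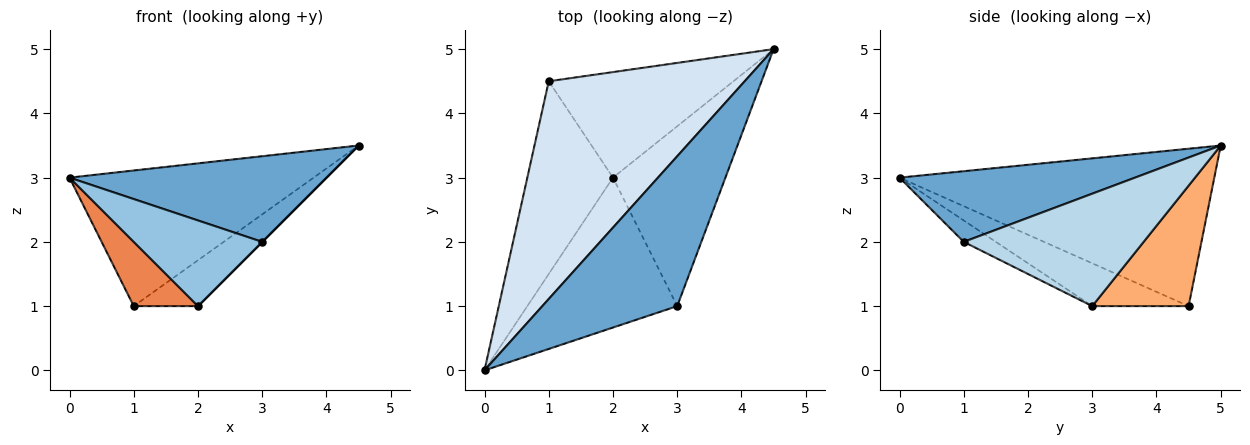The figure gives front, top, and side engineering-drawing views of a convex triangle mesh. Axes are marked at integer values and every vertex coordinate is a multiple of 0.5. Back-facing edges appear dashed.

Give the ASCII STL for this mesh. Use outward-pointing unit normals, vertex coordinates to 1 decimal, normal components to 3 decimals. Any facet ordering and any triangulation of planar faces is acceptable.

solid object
 facet normal 0.414 -0.452 0.790
  outer loop
   vertex 3.0 1.0 2.0
   vertex 4.5 5.0 3.5
   vertex 0.0 0.0 3.0
  endloop
 endfacet
 facet normal -0.123 -0.492 -0.862
  outer loop
   vertex 3.0 1.0 2.0
   vertex 0.0 0.0 3.0
   vertex 2.0 3.0 1.0
  endloop
 endfacet
 facet normal 0.707 0.000 -0.707
  outer loop
   vertex 3.0 1.0 2.0
   vertex 2.0 3.0 1.0
   vertex 4.5 5.0 3.5
  endloop
 endfacet
 facet normal -0.563 0.437 0.701
  outer loop
   vertex 1.0 4.5 1.0
   vertex 0.0 0.0 3.0
   vertex 4.5 5.0 3.5
  endloop
 endfacet
 facet normal -0.429 -0.286 -0.857
  outer loop
   vertex 1.0 4.5 1.0
   vertex 2.0 3.0 1.0
   vertex 0.0 0.0 3.0
  endloop
 endfacet
 facet normal 0.513 0.342 -0.787
  outer loop
   vertex 1.0 4.5 1.0
   vertex 4.5 5.0 3.5
   vertex 2.0 3.0 1.0
  endloop
 endfacet
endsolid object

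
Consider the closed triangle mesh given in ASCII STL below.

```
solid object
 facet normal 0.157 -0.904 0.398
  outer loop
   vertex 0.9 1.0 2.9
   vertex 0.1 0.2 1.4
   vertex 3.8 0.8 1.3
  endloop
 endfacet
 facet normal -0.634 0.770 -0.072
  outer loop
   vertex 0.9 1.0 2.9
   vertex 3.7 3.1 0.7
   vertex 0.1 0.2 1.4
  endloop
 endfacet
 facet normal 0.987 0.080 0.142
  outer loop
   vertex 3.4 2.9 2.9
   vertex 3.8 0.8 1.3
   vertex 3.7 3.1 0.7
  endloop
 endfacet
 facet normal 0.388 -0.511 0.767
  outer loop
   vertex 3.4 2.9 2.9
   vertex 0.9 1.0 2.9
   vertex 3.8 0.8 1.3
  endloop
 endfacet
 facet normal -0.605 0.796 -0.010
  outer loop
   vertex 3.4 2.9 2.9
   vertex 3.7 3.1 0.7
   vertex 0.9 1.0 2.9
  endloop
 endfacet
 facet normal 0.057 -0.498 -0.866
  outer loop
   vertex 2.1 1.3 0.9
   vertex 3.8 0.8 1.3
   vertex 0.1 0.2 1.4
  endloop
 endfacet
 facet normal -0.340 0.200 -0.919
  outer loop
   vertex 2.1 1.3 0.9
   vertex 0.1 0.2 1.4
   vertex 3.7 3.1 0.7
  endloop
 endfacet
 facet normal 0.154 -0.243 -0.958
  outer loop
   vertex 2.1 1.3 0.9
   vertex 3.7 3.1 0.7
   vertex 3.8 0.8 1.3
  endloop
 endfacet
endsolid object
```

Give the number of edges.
12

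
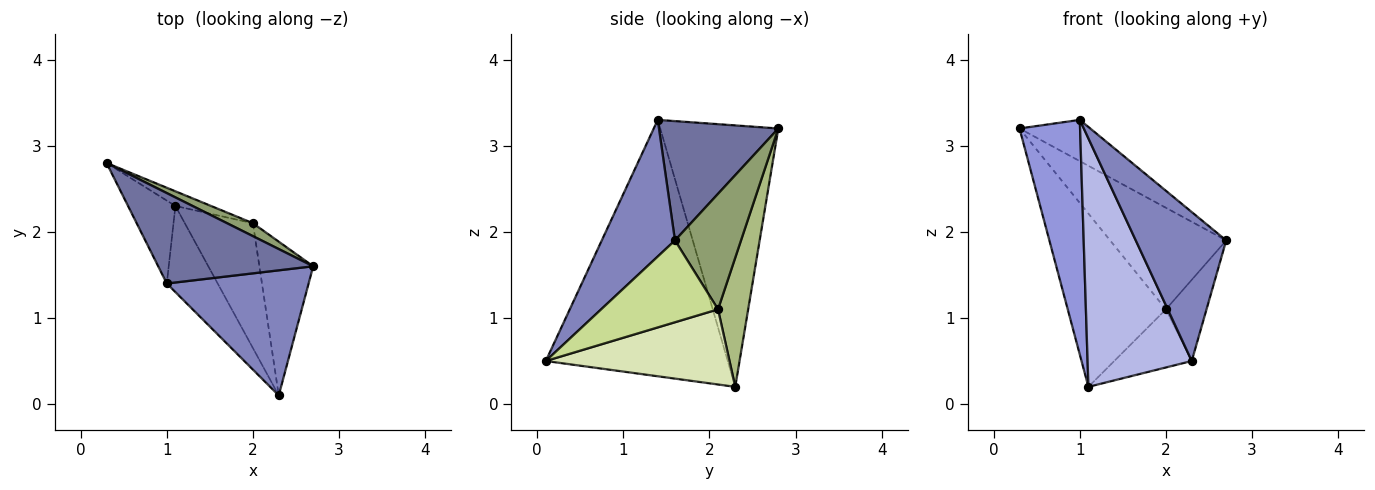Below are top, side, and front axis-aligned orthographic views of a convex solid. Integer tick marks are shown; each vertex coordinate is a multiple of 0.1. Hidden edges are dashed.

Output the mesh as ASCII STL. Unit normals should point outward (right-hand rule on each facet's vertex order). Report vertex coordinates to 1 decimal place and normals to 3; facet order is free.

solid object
 facet normal 0.574 0.340 0.745
  outer loop
   vertex 1.0 1.4 3.3
   vertex 2.7 1.6 1.9
   vertex 0.3 2.8 3.2
  endloop
 endfacet
 facet normal 0.527 -0.651 0.547
  outer loop
   vertex 1.0 1.4 3.3
   vertex 2.3 0.1 0.5
   vertex 2.7 1.6 1.9
  endloop
 endfacet
 facet normal -0.878 -0.451 -0.159
  outer loop
   vertex 1.0 1.4 3.3
   vertex 0.3 2.8 3.2
   vertex 1.1 2.3 0.2
  endloop
 endfacet
 facet normal -0.855 -0.490 -0.170
  outer loop
   vertex 1.0 1.4 3.3
   vertex 1.1 2.3 0.2
   vertex 2.3 0.1 0.5
  endloop
 endfacet
 facet normal 0.491 0.864 0.110
  outer loop
   vertex 2.0 2.1 1.1
   vertex 0.3 2.8 3.2
   vertex 2.7 1.6 1.9
  endloop
 endfacet
 facet normal 0.293 0.953 -0.081
  outer loop
   vertex 2.0 2.1 1.1
   vertex 1.1 2.3 0.2
   vertex 0.3 2.8 3.2
  endloop
 endfacet
 facet normal 0.802 0.279 -0.528
  outer loop
   vertex 2.0 2.1 1.1
   vertex 2.7 1.6 1.9
   vertex 2.3 0.1 0.5
  endloop
 endfacet
 facet normal 0.707 0.298 -0.641
  outer loop
   vertex 2.0 2.1 1.1
   vertex 2.3 0.1 0.5
   vertex 1.1 2.3 0.2
  endloop
 endfacet
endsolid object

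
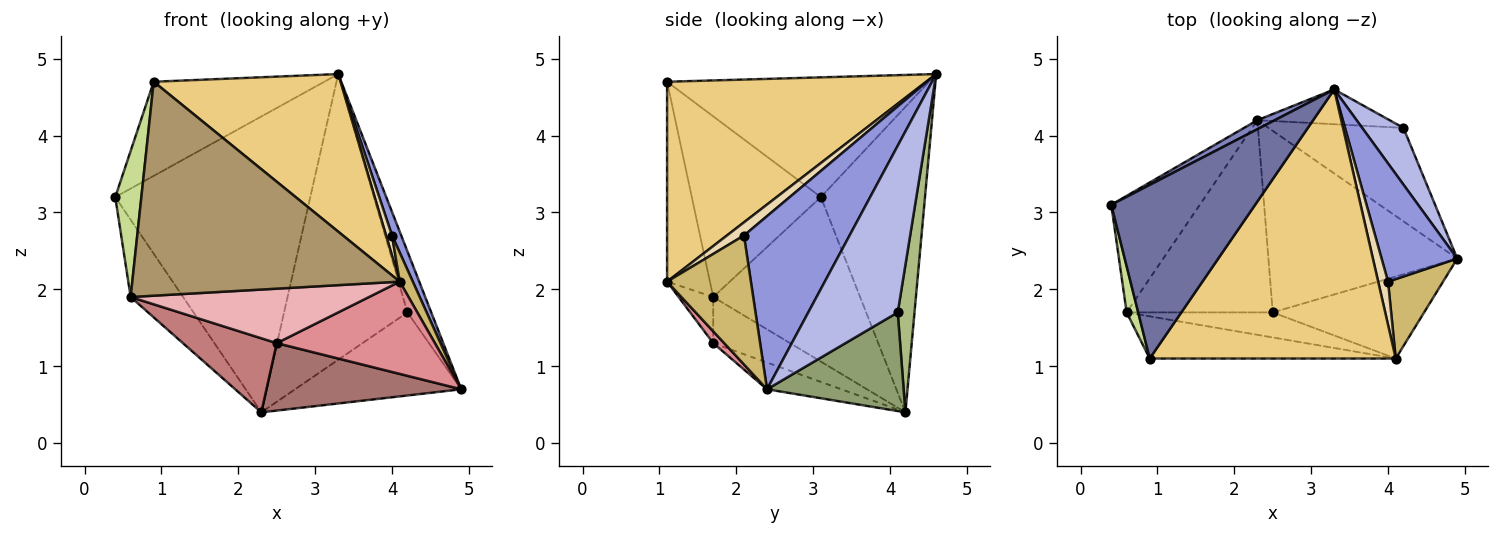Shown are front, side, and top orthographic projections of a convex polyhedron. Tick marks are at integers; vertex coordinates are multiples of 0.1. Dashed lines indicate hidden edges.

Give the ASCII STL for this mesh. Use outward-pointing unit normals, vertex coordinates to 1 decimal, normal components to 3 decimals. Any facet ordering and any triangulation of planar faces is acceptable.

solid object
 facet normal -0.590 0.385 0.710
  outer loop
   vertex 0.9 1.1 4.7
   vertex 3.3 4.6 4.8
   vertex 0.4 3.1 3.2
  endloop
 endfacet
 facet normal -0.471 0.882 0.027
  outer loop
   vertex 2.3 4.2 0.4
   vertex 0.4 3.1 3.2
   vertex 3.3 4.6 4.8
  endloop
 endfacet
 facet normal 0.913 -0.080 0.399
  outer loop
   vertex 4.0 2.1 2.7
   vertex 4.9 2.4 0.7
   vertex 3.3 4.6 4.8
  endloop
 endfacet
 facet normal 0.940 0.250 0.233
  outer loop
   vertex 4.2 4.1 1.7
   vertex 3.3 4.6 4.8
   vertex 4.9 2.4 0.7
  endloop
 endfacet
 facet normal 0.479 0.583 -0.656
  outer loop
   vertex 4.2 4.1 1.7
   vertex 4.9 2.4 0.7
   vertex 2.3 4.2 0.4
  endloop
 endfacet
 facet normal 0.134 0.984 -0.120
  outer loop
   vertex 4.2 4.1 1.7
   vertex 2.3 4.2 0.4
   vertex 3.3 4.6 4.8
  endloop
 endfacet
 facet normal -0.978 -0.198 0.062
  outer loop
   vertex 0.6 1.7 1.9
   vertex 0.9 1.1 4.7
   vertex 0.4 3.1 3.2
  endloop
 endfacet
 facet normal -0.840 0.300 -0.452
  outer loop
   vertex 0.6 1.7 1.9
   vertex 0.4 3.1 3.2
   vertex 2.3 4.2 0.4
  endloop
 endfacet
 facet normal -0.155 -0.969 -0.191
  outer loop
   vertex 4.1 1.1 2.1
   vertex 0.9 1.1 4.7
   vertex 0.6 1.7 1.9
  endloop
 endfacet
 facet normal 0.910 -0.142 0.388
  outer loop
   vertex 4.1 1.1 2.1
   vertex 4.9 2.4 0.7
   vertex 4.0 2.1 2.7
  endloop
 endfacet
 facet normal 0.574 -0.414 0.707
  outer loop
   vertex 4.1 1.1 2.1
   vertex 3.3 4.6 4.8
   vertex 0.9 1.1 4.7
  endloop
 endfacet
 facet normal 0.770 -0.270 0.578
  outer loop
   vertex 4.1 1.1 2.1
   vertex 4.0 2.1 2.7
   vertex 3.3 4.6 4.8
  endloop
 endfacet
 facet normal -0.132 -0.345 -0.929
  outer loop
   vertex 2.5 1.7 1.3
   vertex 2.3 4.2 0.4
   vertex 4.9 2.4 0.7
  endloop
 endfacet
 facet normal -0.283 -0.345 -0.895
  outer loop
   vertex 2.5 1.7 1.3
   vertex 0.6 1.7 1.9
   vertex 2.3 4.2 0.4
  endloop
 endfacet
 facet normal 0.052 -0.746 -0.663
  outer loop
   vertex 2.5 1.7 1.3
   vertex 4.9 2.4 0.7
   vertex 4.1 1.1 2.1
  endloop
 endfacet
 facet normal -0.131 -0.901 -0.414
  outer loop
   vertex 2.5 1.7 1.3
   vertex 4.1 1.1 2.1
   vertex 0.6 1.7 1.9
  endloop
 endfacet
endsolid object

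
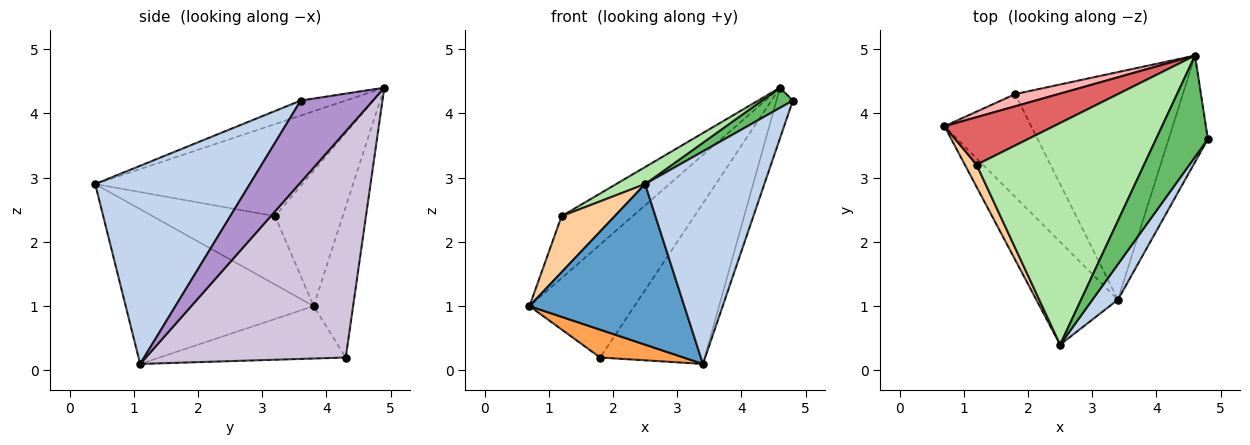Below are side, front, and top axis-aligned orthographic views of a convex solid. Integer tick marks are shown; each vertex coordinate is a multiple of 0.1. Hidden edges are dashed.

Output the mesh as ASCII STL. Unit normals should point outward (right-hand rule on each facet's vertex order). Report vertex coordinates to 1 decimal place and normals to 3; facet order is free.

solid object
 facet normal -0.715 -0.589 -0.377
  outer loop
   vertex 3.4 1.1 0.1
   vertex 2.5 0.4 2.9
   vertex 0.7 3.8 1.0
  endloop
 endfacet
 facet normal 0.788 -0.607 0.101
  outer loop
   vertex 3.4 1.1 0.1
   vertex 4.8 3.6 4.2
   vertex 2.5 0.4 2.9
  endloop
 endfacet
 facet normal -0.504 -0.226 -0.834
  outer loop
   vertex 1.8 4.3 0.2
   vertex 3.4 1.1 0.1
   vertex 0.7 3.8 1.0
  endloop
 endfacet
 facet normal -0.906 -0.393 0.155
  outer loop
   vertex 1.2 3.2 2.4
   vertex 0.7 3.8 1.0
   vertex 2.5 0.4 2.9
  endloop
 endfacet
 facet normal -0.273 -0.187 0.944
  outer loop
   vertex 4.6 4.9 4.4
   vertex 2.5 0.4 2.9
   vertex 4.8 3.6 4.2
  endloop
 endfacet
 facet normal -0.481 -0.067 0.874
  outer loop
   vertex 4.6 4.9 4.4
   vertex 1.2 3.2 2.4
   vertex 2.5 0.4 2.9
  endloop
 endfacet
 facet normal -0.603 0.633 0.486
  outer loop
   vertex 4.6 4.9 4.4
   vertex 0.7 3.8 1.0
   vertex 1.2 3.2 2.4
  endloop
 endfacet
 facet normal -0.350 0.931 0.100
  outer loop
   vertex 4.6 4.9 4.4
   vertex 1.8 4.3 0.2
   vertex 0.7 3.8 1.0
  endloop
 endfacet
 facet normal 0.883 0.201 -0.424
  outer loop
   vertex 4.6 4.9 4.4
   vertex 4.8 3.6 4.2
   vertex 3.4 1.1 0.1
  endloop
 endfacet
 facet normal 0.741 0.387 -0.549
  outer loop
   vertex 4.6 4.9 4.4
   vertex 3.4 1.1 0.1
   vertex 1.8 4.3 0.2
  endloop
 endfacet
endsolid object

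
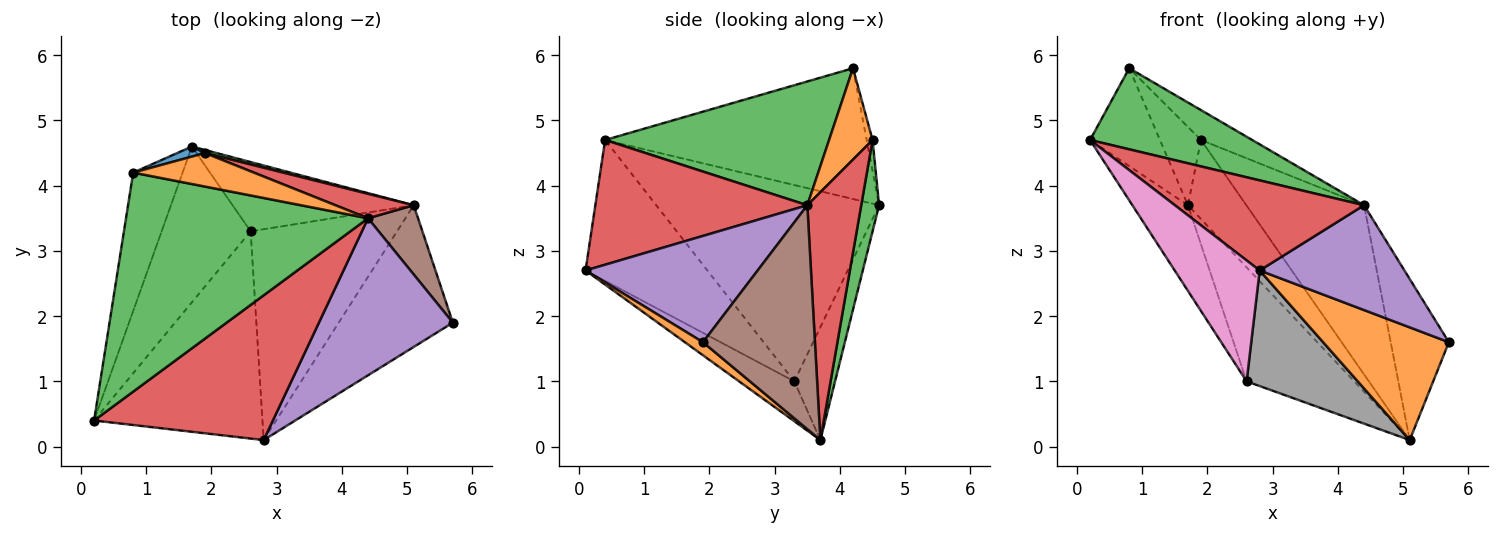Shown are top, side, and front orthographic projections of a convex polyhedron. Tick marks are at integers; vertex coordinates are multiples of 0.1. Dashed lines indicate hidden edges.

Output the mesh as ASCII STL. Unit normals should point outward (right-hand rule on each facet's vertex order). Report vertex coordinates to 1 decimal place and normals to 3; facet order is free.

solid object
 facet normal -0.908 0.243 -0.343
  outer loop
   vertex 0.8 4.2 5.8
   vertex 1.7 4.6 3.7
   vertex 0.2 0.4 4.7
  endloop
 endfacet
 facet normal 0.089 -0.620 -0.780
  outer loop
   vertex 2.8 0.1 2.7
   vertex 5.1 3.7 0.1
   vertex 5.7 1.9 1.6
  endloop
 endfacet
 facet normal 0.432 -0.313 0.846
  outer loop
   vertex 4.4 3.5 3.7
   vertex 0.8 4.2 5.8
   vertex 0.2 0.4 4.7
  endloop
 endfacet
 facet normal 0.510 -0.455 0.731
  outer loop
   vertex 4.4 3.5 3.7
   vertex 0.2 0.4 4.7
   vertex 2.8 0.1 2.7
  endloop
 endfacet
 facet normal 0.551 -0.463 0.694
  outer loop
   vertex 4.4 3.5 3.7
   vertex 2.8 0.1 2.7
   vertex 5.7 1.9 1.6
  endloop
 endfacet
 facet normal 0.871 0.452 0.194
  outer loop
   vertex 4.4 3.5 3.7
   vertex 5.7 1.9 1.6
   vertex 5.1 3.7 0.1
  endloop
 endfacet
 facet normal -0.586 -0.409 -0.700
  outer loop
   vertex 2.6 3.3 1.0
   vertex 2.8 0.1 2.7
   vertex 0.2 0.4 4.7
  endloop
 endfacet
 facet normal -0.232 -0.468 -0.853
  outer loop
   vertex 2.6 3.3 1.0
   vertex 5.1 3.7 0.1
   vertex 2.8 0.1 2.7
  endloop
 endfacet
 facet normal -0.888 0.221 -0.403
  outer loop
   vertex 2.6 3.3 1.0
   vertex 0.2 0.4 4.7
   vertex 1.7 4.6 3.7
  endloop
 endfacet
 facet normal -0.308 0.813 -0.494
  outer loop
   vertex 2.6 3.3 1.0
   vertex 1.7 4.6 3.7
   vertex 5.1 3.7 0.1
  endloop
 endfacet
 facet normal -0.141 0.982 0.126
  outer loop
   vertex 1.9 4.5 4.7
   vertex 1.7 4.6 3.7
   vertex 0.8 4.2 5.8
  endloop
 endfacet
 facet normal 0.492 0.580 0.650
  outer loop
   vertex 1.9 4.5 4.7
   vertex 0.8 4.2 5.8
   vertex 4.4 3.5 3.7
  endloop
 endfacet
 facet normal 0.292 0.956 0.037
  outer loop
   vertex 1.9 4.5 4.7
   vertex 5.1 3.7 0.1
   vertex 1.7 4.6 3.7
  endloop
 endfacet
 facet normal 0.413 0.901 0.130
  outer loop
   vertex 1.9 4.5 4.7
   vertex 4.4 3.5 3.7
   vertex 5.1 3.7 0.1
  endloop
 endfacet
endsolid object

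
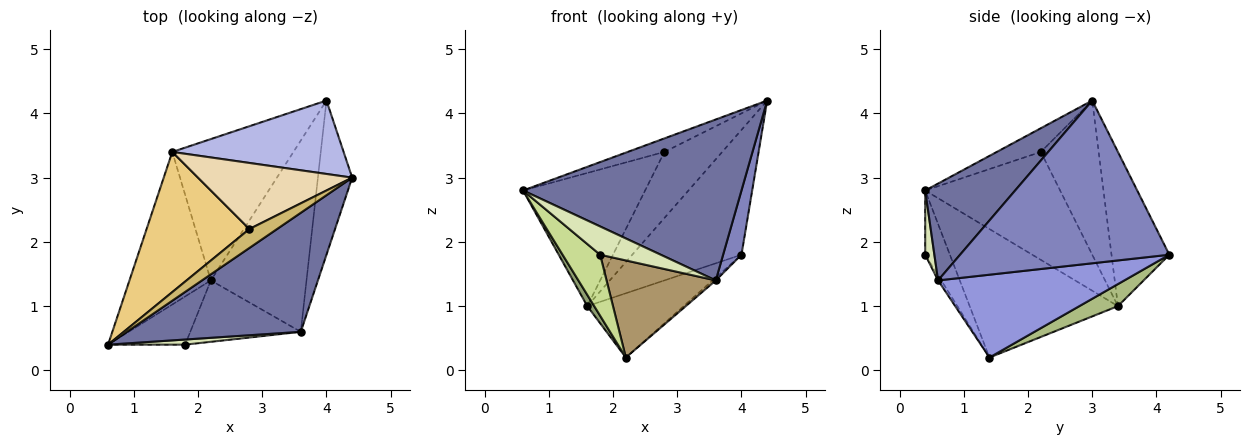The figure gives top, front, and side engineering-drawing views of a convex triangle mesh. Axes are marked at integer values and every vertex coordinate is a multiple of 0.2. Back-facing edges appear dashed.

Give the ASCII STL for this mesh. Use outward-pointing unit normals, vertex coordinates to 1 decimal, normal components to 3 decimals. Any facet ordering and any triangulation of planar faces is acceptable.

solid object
 facet normal 0.314 -0.763 0.564
  outer loop
   vertex 3.6 0.6 1.4
   vertex 4.4 3.0 4.2
   vertex 0.6 0.4 2.8
  endloop
 endfacet
 facet normal 0.975 -0.086 -0.205
  outer loop
   vertex 3.6 0.6 1.4
   vertex 4.0 4.2 1.8
   vertex 4.4 3.0 4.2
  endloop
 endfacet
 facet normal 0.654 0.011 -0.756
  outer loop
   vertex 3.6 0.6 1.4
   vertex 2.2 1.4 0.2
   vertex 4.0 4.2 1.8
  endloop
 endfacet
 facet normal -0.415 0.784 0.461
  outer loop
   vertex 1.6 3.4 1.0
   vertex 4.4 3.0 4.2
   vertex 4.0 4.2 1.8
  endloop
 endfacet
 facet normal -0.844 -0.039 -0.535
  outer loop
   vertex 1.6 3.4 1.0
   vertex 2.2 1.4 0.2
   vertex 0.6 0.4 2.8
  endloop
 endfacet
 facet normal 0.163 0.408 -0.898
  outer loop
   vertex 1.6 3.4 1.0
   vertex 4.0 4.2 1.8
   vertex 2.2 1.4 0.2
  endloop
 endfacet
 facet normal -0.459 -0.697 -0.551
  outer loop
   vertex 1.8 0.4 1.8
   vertex 0.6 0.4 2.8
   vertex 2.2 1.4 0.2
  endloop
 endfacet
 facet normal 0.147 -0.973 0.177
  outer loop
   vertex 1.8 0.4 1.8
   vertex 3.6 0.6 1.4
   vertex 0.6 0.4 2.8
  endloop
 endfacet
 facet normal -0.025 -0.845 -0.534
  outer loop
   vertex 1.8 0.4 1.8
   vertex 2.2 1.4 0.2
   vertex 3.6 0.6 1.4
  endloop
 endfacet
 facet normal -0.572 0.477 0.667
  outer loop
   vertex 2.8 2.2 3.4
   vertex 0.6 0.4 2.8
   vertex 4.4 3.0 4.2
  endloop
 endfacet
 facet normal -0.606 0.548 0.577
  outer loop
   vertex 2.8 2.2 3.4
   vertex 1.6 3.4 1.0
   vertex 0.6 0.4 2.8
  endloop
 endfacet
 facet normal -0.577 0.577 0.577
  outer loop
   vertex 2.8 2.2 3.4
   vertex 4.4 3.0 4.2
   vertex 1.6 3.4 1.0
  endloop
 endfacet
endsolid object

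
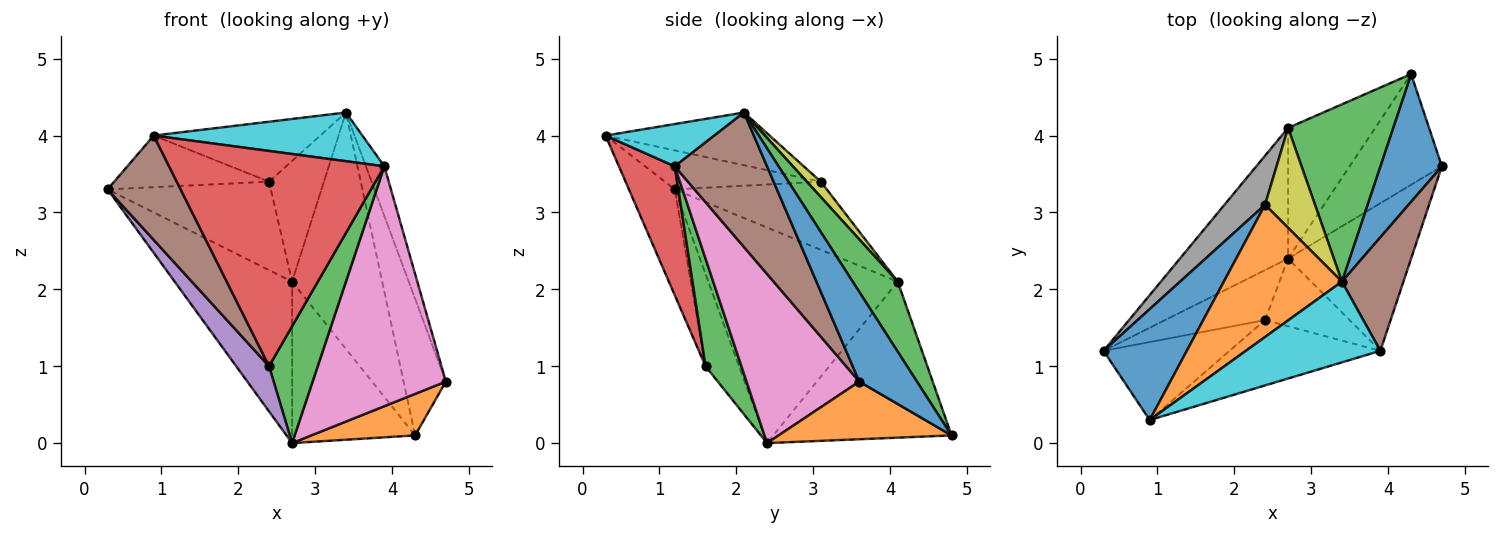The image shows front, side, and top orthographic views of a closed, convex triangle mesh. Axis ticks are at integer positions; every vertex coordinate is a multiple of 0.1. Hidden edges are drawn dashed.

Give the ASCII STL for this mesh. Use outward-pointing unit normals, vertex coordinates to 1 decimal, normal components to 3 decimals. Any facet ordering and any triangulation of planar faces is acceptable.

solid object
 facet normal 0.706 0.518 0.484
  outer loop
   vertex 3.4 2.1 4.3
   vertex 4.7 3.6 0.8
   vertex 4.3 4.8 0.1
  endloop
 endfacet
 facet normal 0.505 -0.303 -0.808
  outer loop
   vertex 2.7 2.4 0.0
   vertex 4.3 4.8 0.1
   vertex 4.7 3.6 0.8
  endloop
 endfacet
 facet normal 0.371 0.743 0.557
  outer loop
   vertex 2.7 4.1 2.1
   vertex 3.4 2.1 4.3
   vertex 4.3 4.8 0.1
  endloop
 endfacet
 facet normal -0.782 0.485 -0.392
  outer loop
   vertex 2.7 4.1 2.1
   vertex 2.7 2.4 0.0
   vertex 0.3 1.2 3.3
  endloop
 endfacet
 facet normal -0.748 0.516 -0.418
  outer loop
   vertex 2.7 4.1 2.1
   vertex 4.3 4.8 0.1
   vertex 2.7 2.4 0.0
  endloop
 endfacet
 facet normal 0.895 0.179 0.409
  outer loop
   vertex 3.9 1.2 3.6
   vertex 4.7 3.6 0.8
   vertex 3.4 2.1 4.3
  endloop
 endfacet
 facet normal 0.585 -0.691 -0.425
  outer loop
   vertex 3.9 1.2 3.6
   vertex 2.7 2.4 0.0
   vertex 4.7 3.6 0.8
  endloop
 endfacet
 facet normal -0.631 0.678 0.376
  outer loop
   vertex 2.4 3.1 3.4
   vertex 2.7 4.1 2.1
   vertex 0.3 1.2 3.3
  endloop
 endfacet
 facet normal 0.193 0.756 0.626
  outer loop
   vertex 2.4 3.1 3.4
   vertex 3.4 2.1 4.3
   vertex 2.7 4.1 2.1
  endloop
 endfacet
 facet normal 0.260 -0.499 0.827
  outer loop
   vertex 0.9 0.3 4.0
   vertex 3.9 1.2 3.6
   vertex 3.4 2.1 4.3
  endloop
 endfacet
 facet normal -0.391 0.388 0.834
  outer loop
   vertex 0.9 0.3 4.0
   vertex 2.4 3.1 3.4
   vertex 0.3 1.2 3.3
  endloop
 endfacet
 facet normal -0.377 0.383 0.844
  outer loop
   vertex 0.9 0.3 4.0
   vertex 3.4 2.1 4.3
   vertex 2.4 3.1 3.4
  endloop
 endfacet
 facet normal 0.538 -0.730 -0.422
  outer loop
   vertex 2.4 1.6 1.0
   vertex 2.7 2.4 0.0
   vertex 3.9 1.2 3.6
  endloop
 endfacet
 facet normal 0.241 -0.929 -0.282
  outer loop
   vertex 2.4 1.6 1.0
   vertex 3.9 1.2 3.6
   vertex 0.9 0.3 4.0
  endloop
 endfacet
 facet normal -0.565 -0.553 -0.612
  outer loop
   vertex 2.4 1.6 1.0
   vertex 0.3 1.2 3.3
   vertex 2.7 2.4 0.0
  endloop
 endfacet
 facet normal -0.449 -0.716 -0.535
  outer loop
   vertex 2.4 1.6 1.0
   vertex 0.9 0.3 4.0
   vertex 0.3 1.2 3.3
  endloop
 endfacet
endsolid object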